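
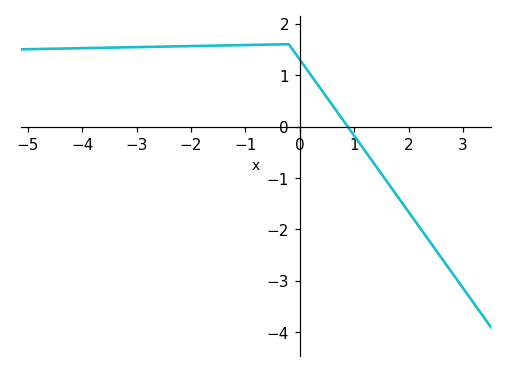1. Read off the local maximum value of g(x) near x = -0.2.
1.6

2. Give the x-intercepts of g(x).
0.8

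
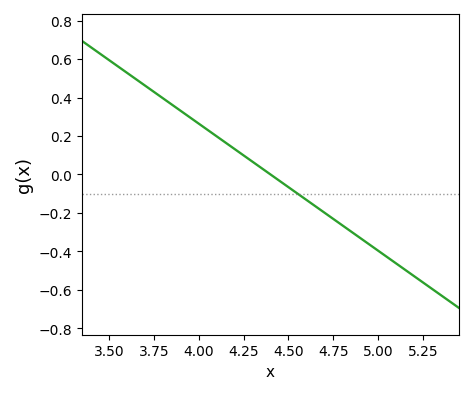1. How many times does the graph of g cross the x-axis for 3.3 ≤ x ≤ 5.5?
1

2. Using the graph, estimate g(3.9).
0.34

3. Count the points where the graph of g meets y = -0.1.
1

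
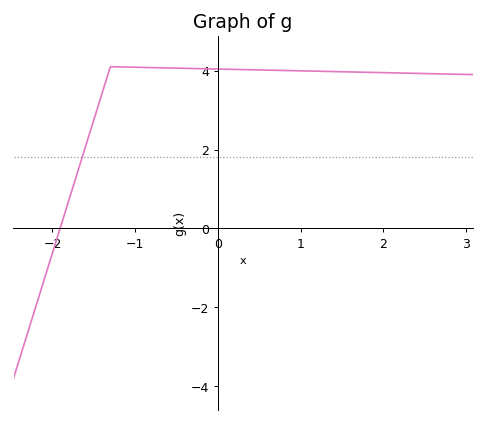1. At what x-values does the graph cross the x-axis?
-1.9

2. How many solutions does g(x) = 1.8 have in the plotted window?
1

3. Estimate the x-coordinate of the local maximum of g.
-1.3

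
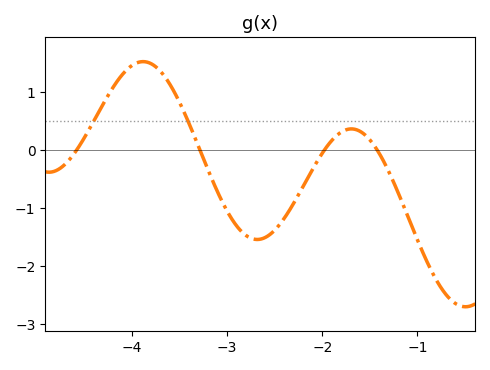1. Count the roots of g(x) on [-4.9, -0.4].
4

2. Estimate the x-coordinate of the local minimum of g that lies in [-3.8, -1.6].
-2.7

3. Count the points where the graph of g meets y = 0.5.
2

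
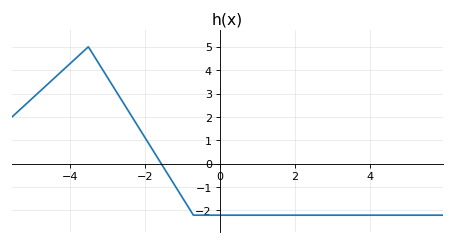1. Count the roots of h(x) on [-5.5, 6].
1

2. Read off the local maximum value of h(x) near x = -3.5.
5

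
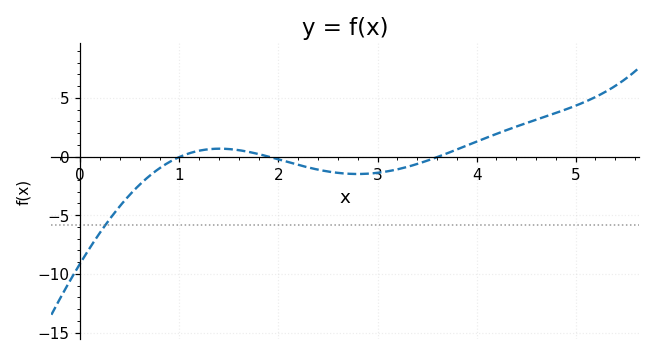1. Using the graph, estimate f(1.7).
0.4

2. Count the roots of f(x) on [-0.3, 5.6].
3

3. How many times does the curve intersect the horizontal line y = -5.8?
1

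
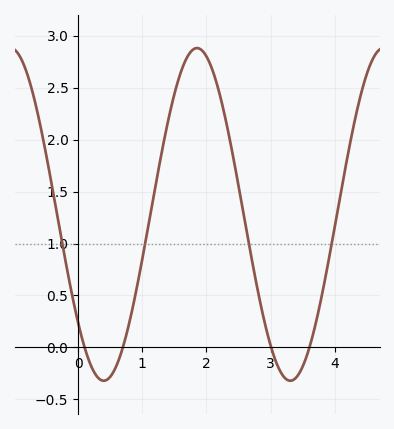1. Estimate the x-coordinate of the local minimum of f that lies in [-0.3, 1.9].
0.4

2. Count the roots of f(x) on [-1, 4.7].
4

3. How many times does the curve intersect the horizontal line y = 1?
4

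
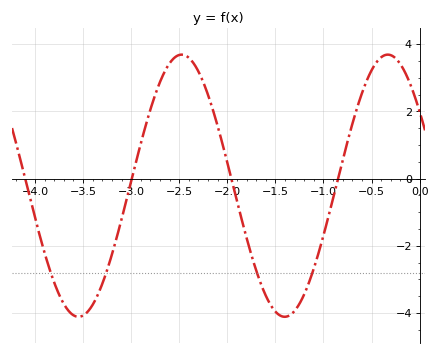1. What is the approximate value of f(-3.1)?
-1.2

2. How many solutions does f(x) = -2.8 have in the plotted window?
4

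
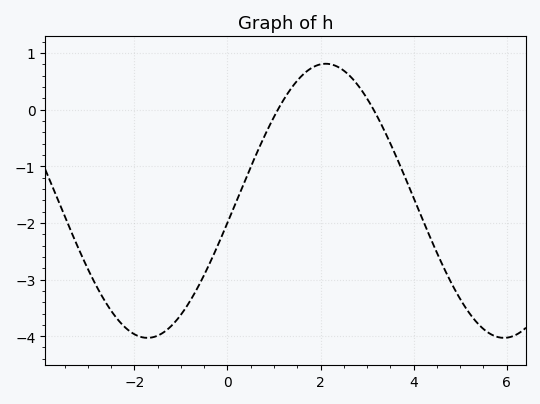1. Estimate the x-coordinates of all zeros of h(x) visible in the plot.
1.08, 3.14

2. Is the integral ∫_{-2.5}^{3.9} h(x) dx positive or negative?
negative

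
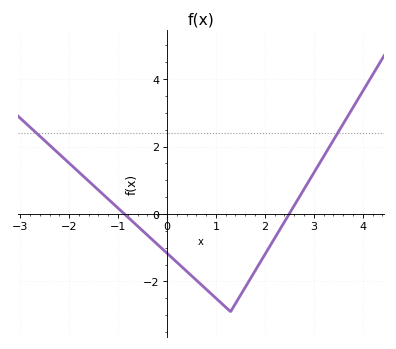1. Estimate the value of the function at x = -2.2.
1.8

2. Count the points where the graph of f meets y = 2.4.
2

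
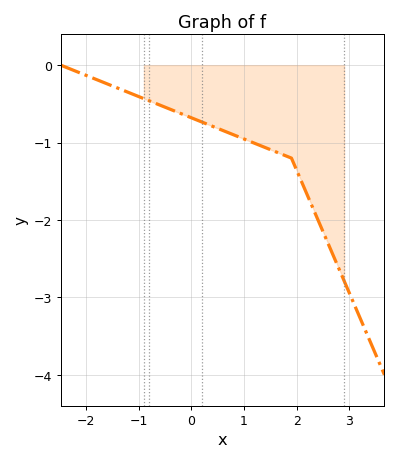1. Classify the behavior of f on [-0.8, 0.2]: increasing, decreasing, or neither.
decreasing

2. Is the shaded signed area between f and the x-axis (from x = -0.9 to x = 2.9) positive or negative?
negative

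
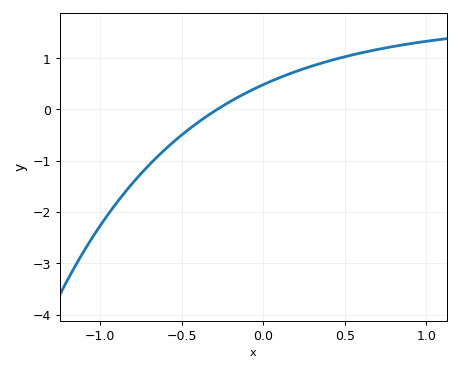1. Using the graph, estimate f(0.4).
0.939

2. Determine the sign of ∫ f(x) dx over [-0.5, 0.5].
positive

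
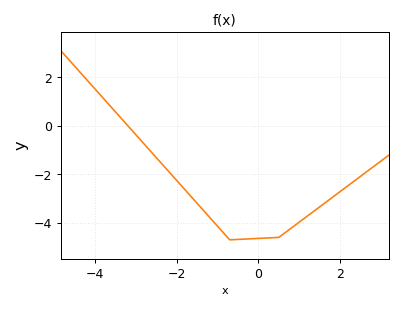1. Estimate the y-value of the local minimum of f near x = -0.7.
-4.7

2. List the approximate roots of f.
-3.19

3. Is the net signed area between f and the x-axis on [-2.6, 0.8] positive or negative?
negative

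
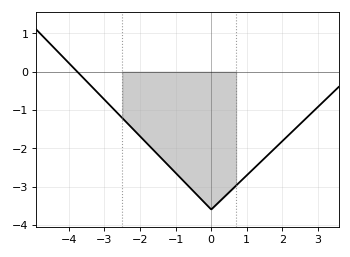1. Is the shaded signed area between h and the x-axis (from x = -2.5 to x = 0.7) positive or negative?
negative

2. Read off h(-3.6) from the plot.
-0.2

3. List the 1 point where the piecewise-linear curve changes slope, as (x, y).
(0, -3.6)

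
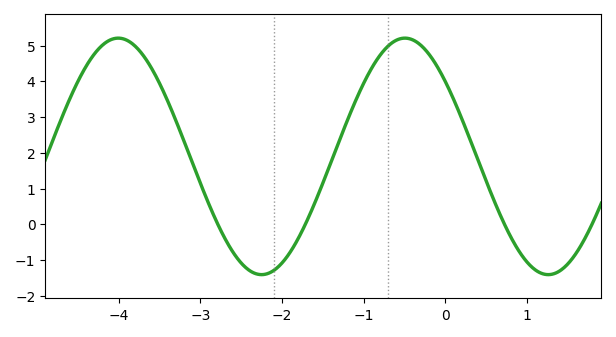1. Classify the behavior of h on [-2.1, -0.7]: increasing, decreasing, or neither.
increasing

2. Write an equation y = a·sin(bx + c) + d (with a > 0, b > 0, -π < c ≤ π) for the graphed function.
y = 3.31sin(1.8x + 2.5) + 1.9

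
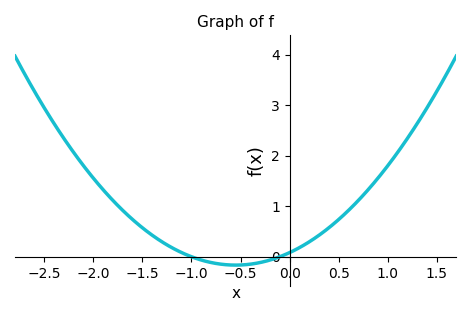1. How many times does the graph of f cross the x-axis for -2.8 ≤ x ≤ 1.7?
2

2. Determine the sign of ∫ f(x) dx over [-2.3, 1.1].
positive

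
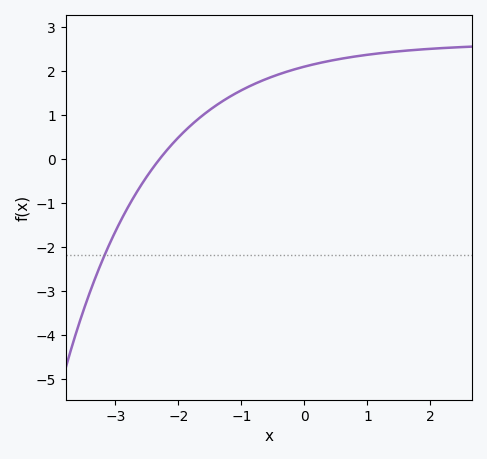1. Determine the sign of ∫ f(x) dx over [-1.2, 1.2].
positive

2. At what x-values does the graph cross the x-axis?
-2.3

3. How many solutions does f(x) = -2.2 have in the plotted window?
1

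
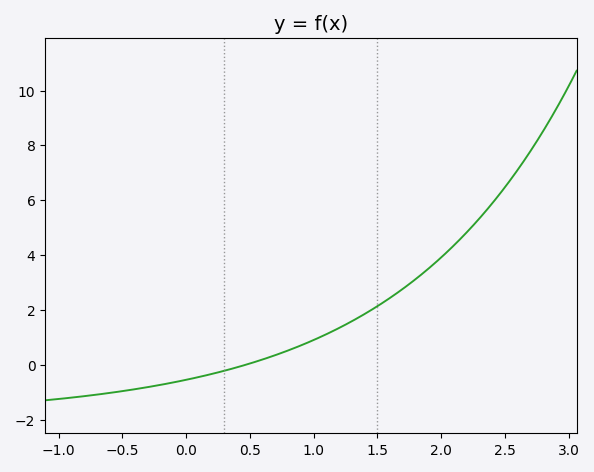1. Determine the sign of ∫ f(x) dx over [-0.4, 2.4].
positive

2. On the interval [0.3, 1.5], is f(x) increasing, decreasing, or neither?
increasing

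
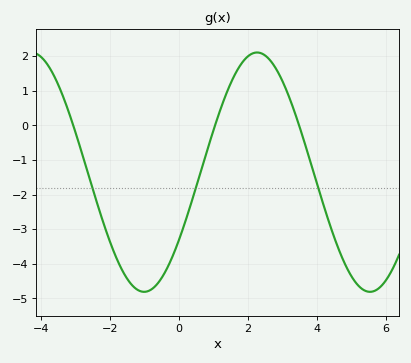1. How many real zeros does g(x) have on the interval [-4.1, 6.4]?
3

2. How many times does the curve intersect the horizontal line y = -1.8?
3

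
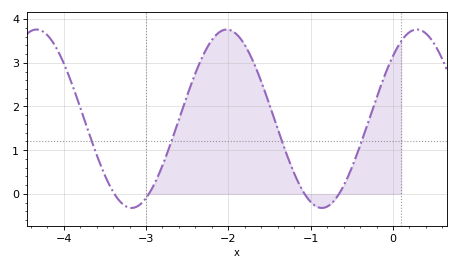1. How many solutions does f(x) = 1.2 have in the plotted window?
4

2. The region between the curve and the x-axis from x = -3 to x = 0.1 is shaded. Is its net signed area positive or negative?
positive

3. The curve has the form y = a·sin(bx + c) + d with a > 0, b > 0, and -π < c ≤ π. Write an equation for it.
y = 2.04sin(2.7x + 0.78) + 1.72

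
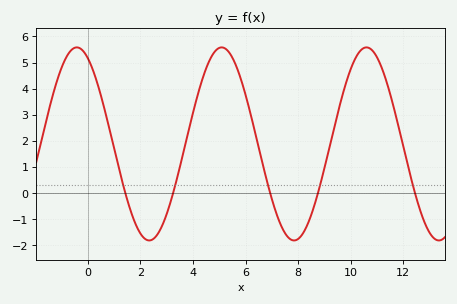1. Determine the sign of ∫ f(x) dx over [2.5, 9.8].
positive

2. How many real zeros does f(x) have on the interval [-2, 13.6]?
5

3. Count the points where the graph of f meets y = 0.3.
5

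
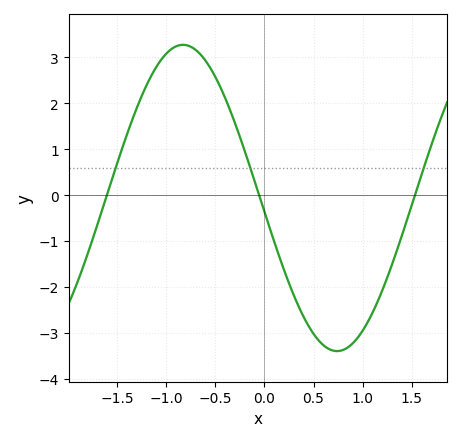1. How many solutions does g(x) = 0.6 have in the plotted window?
3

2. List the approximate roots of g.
-1.61, -0.054, 1.53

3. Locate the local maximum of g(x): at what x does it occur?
-0.83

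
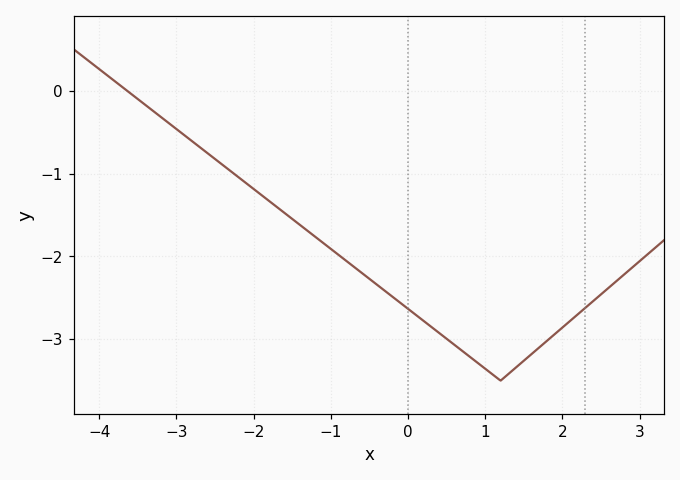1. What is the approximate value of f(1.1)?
-3.43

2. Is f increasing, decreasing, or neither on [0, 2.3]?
neither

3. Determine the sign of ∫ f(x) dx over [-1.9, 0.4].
negative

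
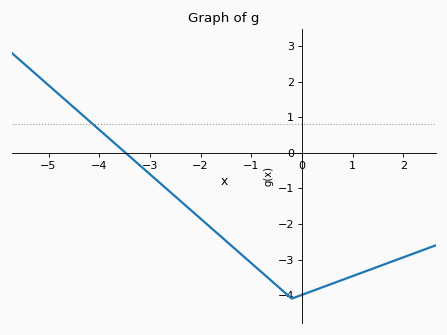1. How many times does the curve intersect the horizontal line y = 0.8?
1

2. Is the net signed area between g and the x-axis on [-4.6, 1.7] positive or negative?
negative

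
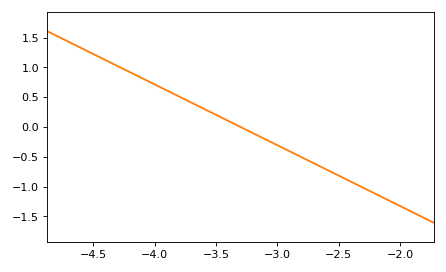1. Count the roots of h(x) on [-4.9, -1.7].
1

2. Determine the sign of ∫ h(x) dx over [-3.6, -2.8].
negative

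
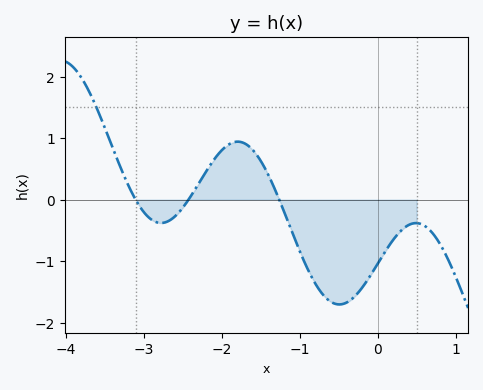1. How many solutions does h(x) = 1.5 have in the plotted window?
1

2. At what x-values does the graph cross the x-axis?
-3.1, -2.4, -1.3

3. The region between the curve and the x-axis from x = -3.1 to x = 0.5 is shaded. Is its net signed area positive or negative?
negative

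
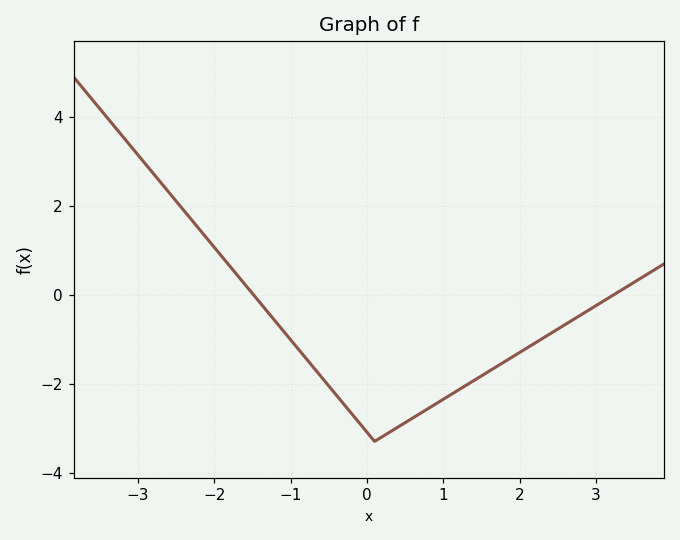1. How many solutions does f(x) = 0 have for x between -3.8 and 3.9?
2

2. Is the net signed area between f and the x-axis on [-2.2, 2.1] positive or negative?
negative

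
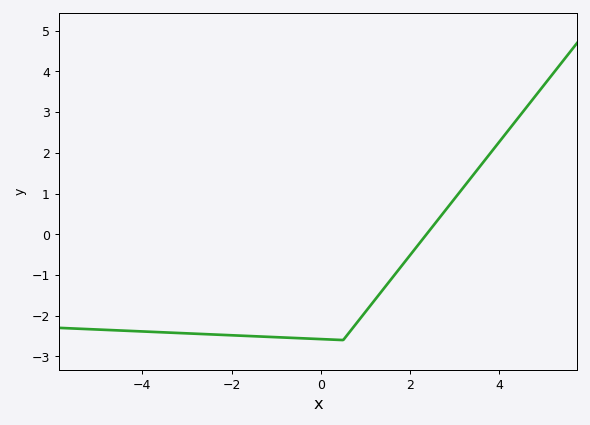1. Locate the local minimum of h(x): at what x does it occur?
0.495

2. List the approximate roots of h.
2.37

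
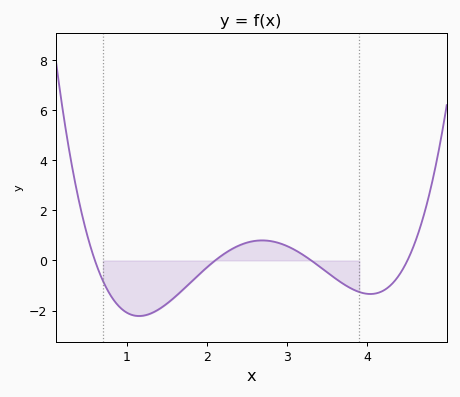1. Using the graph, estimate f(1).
-2.09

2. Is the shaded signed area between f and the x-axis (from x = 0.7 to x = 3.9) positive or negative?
negative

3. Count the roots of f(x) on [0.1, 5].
4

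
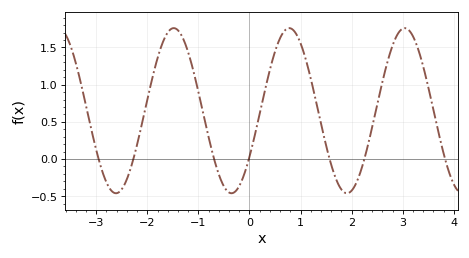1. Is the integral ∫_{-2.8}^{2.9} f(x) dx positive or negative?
positive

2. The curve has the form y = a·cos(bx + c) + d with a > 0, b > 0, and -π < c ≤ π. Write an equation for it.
y = 1.11cos(2.8x - 2.2) + 0.65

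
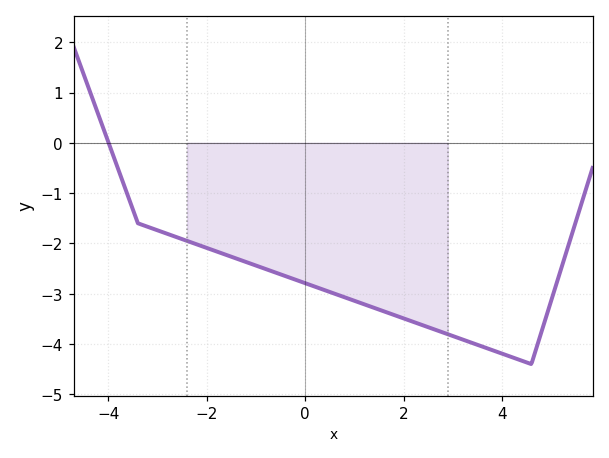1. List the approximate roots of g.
-4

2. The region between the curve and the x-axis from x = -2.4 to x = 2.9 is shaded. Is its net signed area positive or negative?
negative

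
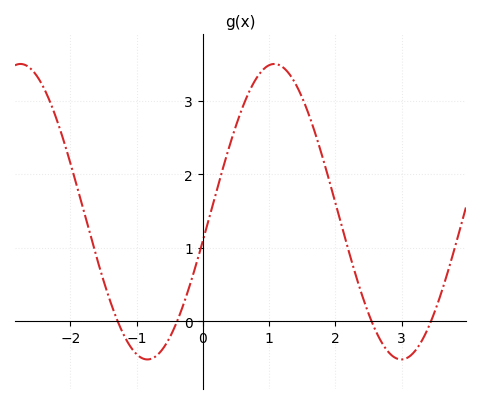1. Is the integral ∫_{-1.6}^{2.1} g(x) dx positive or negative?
positive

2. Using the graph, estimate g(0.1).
1.42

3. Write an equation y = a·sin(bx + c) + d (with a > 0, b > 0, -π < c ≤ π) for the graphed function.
y = 2.01sin(1.64x - 0.2) + 1.49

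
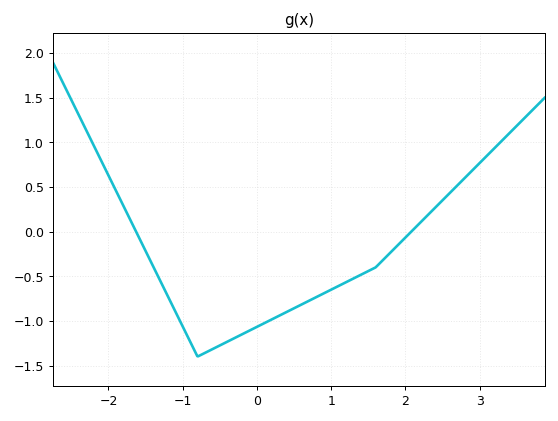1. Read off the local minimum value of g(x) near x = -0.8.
-1.4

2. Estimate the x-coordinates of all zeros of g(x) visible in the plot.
-1.63, 2.08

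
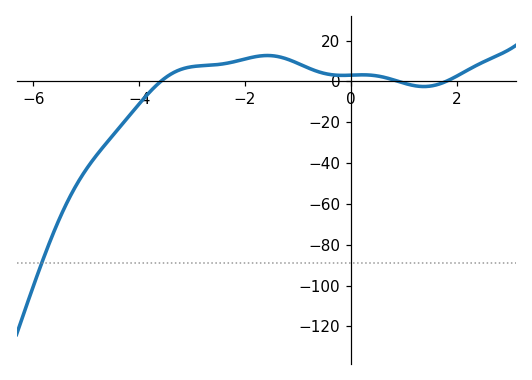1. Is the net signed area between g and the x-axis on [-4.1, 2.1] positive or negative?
positive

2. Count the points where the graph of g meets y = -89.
1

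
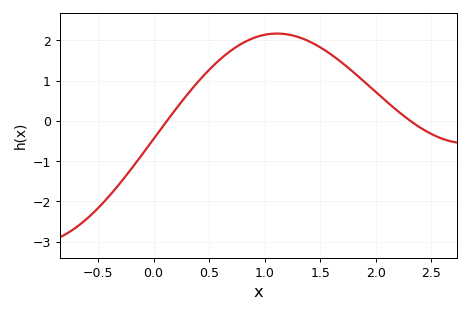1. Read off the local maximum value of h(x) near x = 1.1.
2.2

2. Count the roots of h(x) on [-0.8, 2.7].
2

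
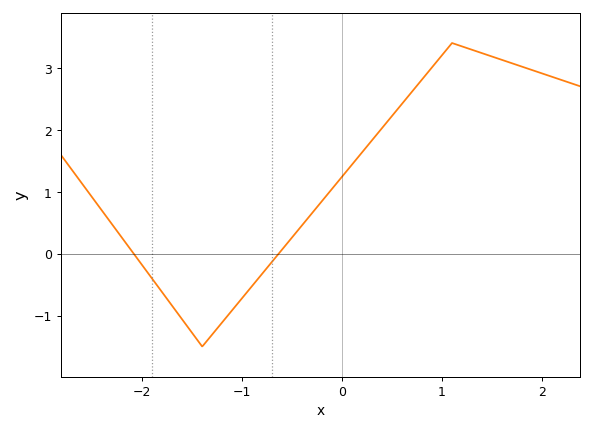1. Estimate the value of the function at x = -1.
-0.716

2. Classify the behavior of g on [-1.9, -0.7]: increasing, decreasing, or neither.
neither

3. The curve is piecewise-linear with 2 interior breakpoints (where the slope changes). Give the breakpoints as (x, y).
(-1.4, -1.5); (1.1, 3.4)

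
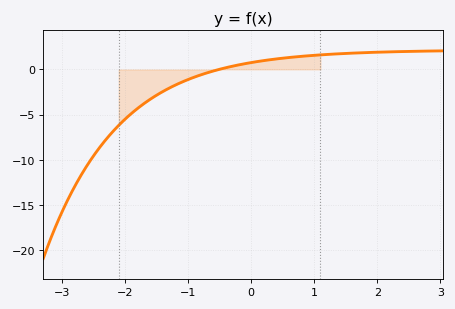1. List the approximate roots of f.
-0.51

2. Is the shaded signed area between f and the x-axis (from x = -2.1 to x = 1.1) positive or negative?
negative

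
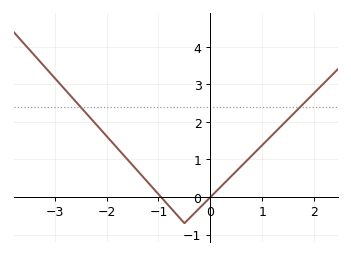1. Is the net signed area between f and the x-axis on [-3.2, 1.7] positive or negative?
positive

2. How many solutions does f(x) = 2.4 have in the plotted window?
2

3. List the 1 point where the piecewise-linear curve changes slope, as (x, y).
(-0.5, -0.7)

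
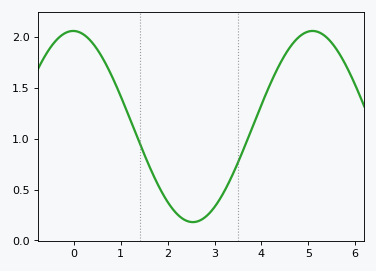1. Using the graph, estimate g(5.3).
2.03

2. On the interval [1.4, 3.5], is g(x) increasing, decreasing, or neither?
neither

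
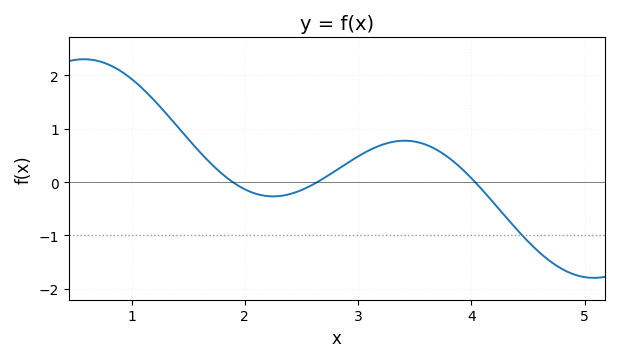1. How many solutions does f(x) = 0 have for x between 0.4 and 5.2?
3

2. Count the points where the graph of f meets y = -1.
1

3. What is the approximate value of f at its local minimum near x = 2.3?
-0.3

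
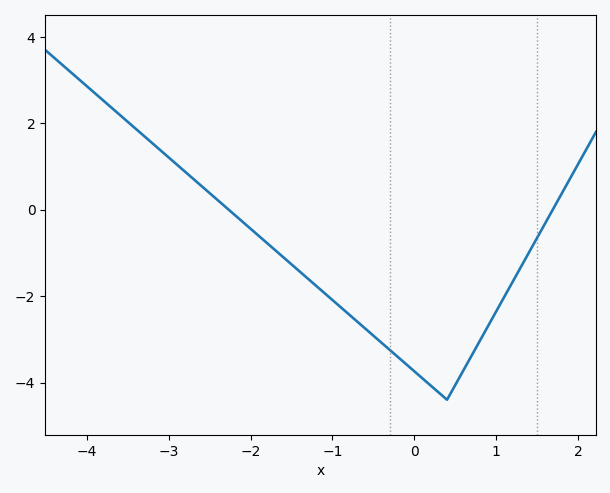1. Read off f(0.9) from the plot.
-2.6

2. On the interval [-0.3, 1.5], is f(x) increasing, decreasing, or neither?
neither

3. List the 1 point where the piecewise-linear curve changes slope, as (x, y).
(0.4, -4.4)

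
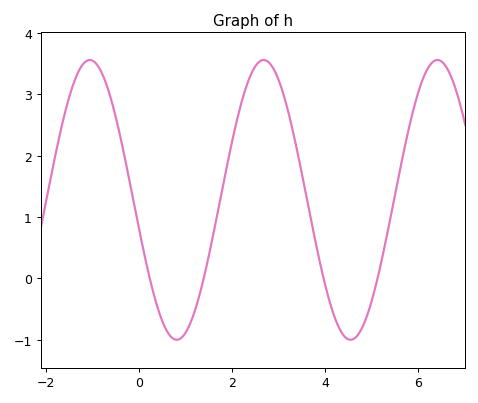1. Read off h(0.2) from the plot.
0.1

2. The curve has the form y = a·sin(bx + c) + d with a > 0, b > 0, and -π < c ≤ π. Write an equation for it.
y = 2.28sin(1.7x - 2.9) + 1.28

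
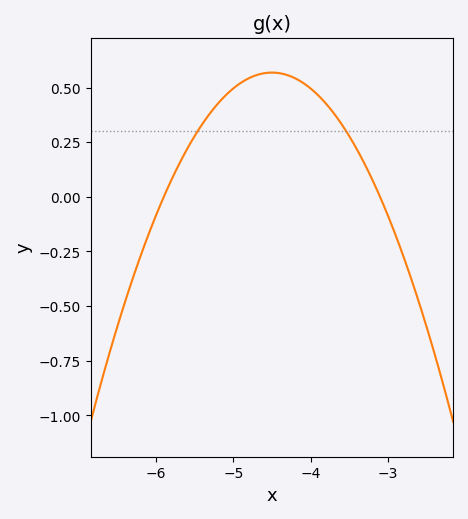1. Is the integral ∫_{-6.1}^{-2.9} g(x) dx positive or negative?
positive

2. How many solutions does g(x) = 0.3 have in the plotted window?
2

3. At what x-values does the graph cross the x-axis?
-5.9, -3.1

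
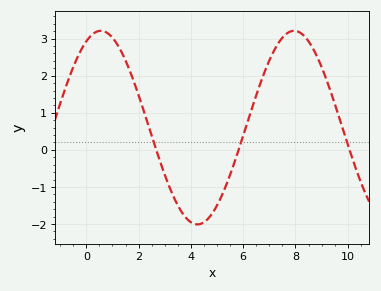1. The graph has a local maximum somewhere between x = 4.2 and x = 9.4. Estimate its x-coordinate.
8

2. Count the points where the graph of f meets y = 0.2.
3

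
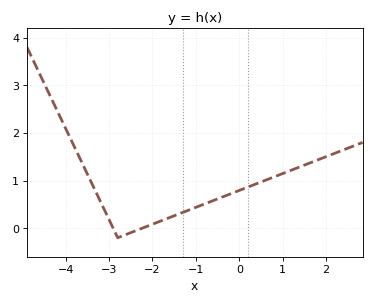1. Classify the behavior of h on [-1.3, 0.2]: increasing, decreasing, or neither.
increasing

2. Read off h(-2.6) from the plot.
-0.1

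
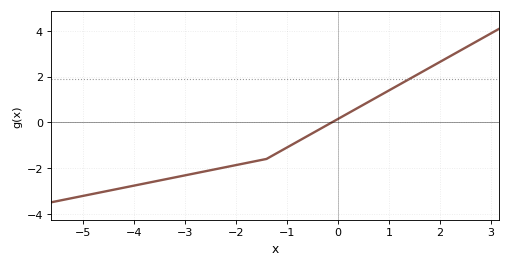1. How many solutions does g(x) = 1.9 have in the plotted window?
1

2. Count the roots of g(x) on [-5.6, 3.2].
1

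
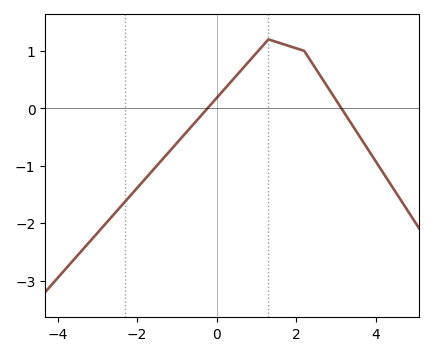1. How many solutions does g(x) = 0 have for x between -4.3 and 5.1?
2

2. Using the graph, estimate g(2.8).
0.358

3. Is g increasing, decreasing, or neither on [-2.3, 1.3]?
increasing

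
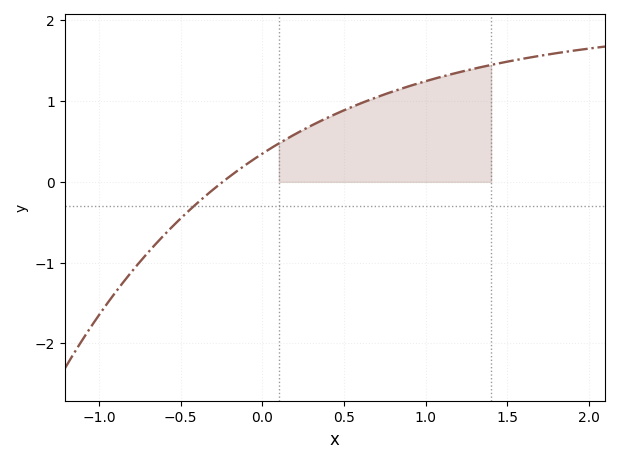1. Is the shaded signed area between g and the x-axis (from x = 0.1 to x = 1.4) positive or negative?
positive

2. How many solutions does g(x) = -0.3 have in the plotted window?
1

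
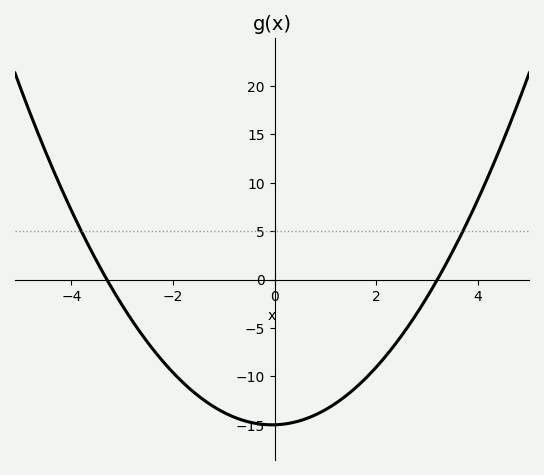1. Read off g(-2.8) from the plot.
-4.5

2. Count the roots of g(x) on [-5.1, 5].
2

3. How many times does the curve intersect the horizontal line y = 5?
2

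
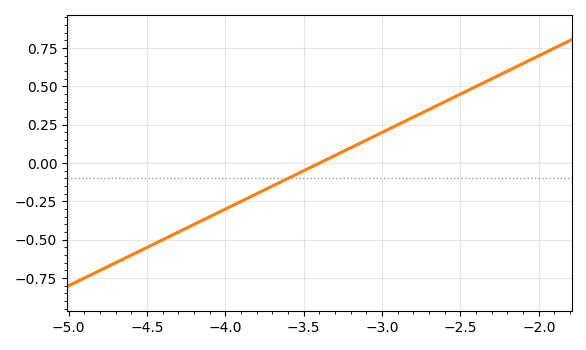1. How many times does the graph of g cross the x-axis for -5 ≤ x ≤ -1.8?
1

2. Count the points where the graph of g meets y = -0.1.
1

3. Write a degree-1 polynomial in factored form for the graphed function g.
y = 0.5(x + 3.4)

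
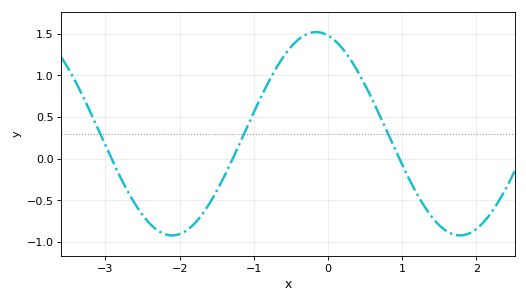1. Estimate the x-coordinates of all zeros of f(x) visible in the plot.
-2.9, -1.3, 1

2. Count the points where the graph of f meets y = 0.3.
3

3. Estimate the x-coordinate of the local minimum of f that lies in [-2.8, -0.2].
-2.1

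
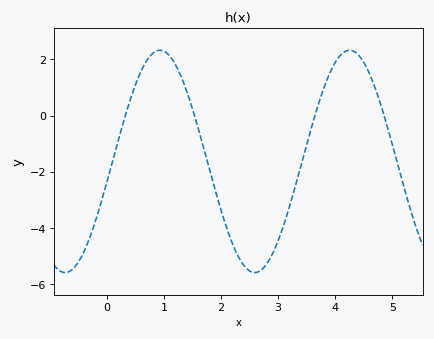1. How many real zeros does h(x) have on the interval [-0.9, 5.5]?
4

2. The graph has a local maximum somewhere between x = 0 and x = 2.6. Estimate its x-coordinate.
0.9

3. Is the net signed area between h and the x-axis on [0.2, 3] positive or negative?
negative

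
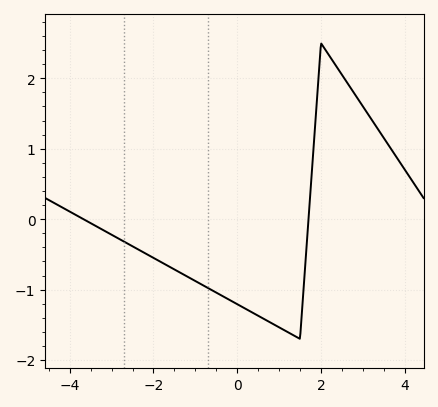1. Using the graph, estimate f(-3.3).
-0.1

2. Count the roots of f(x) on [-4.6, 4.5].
2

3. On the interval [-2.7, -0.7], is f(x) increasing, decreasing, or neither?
decreasing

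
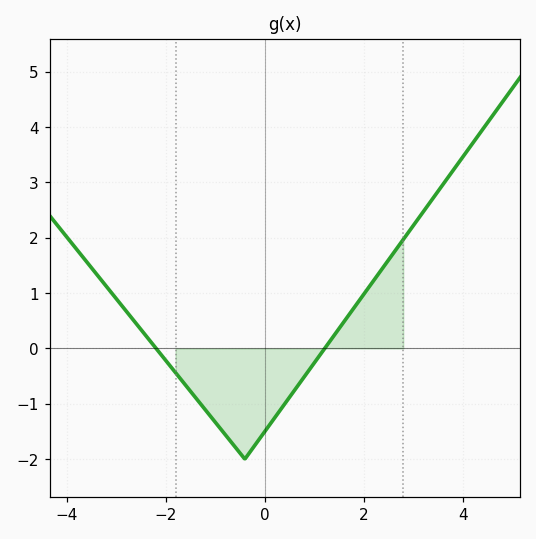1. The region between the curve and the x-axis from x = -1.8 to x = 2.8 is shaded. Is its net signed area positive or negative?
negative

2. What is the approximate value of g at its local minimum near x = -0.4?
-2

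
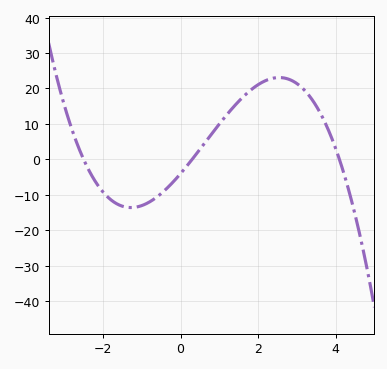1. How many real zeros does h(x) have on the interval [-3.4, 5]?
3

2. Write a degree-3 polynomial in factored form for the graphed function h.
y = -1.31(x + 2.5)(x - 0.3)(x - 4.1)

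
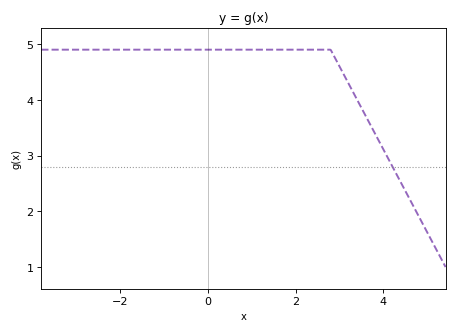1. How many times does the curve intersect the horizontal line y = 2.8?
1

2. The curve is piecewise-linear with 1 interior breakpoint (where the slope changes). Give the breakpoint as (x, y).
(2.8, 4.9)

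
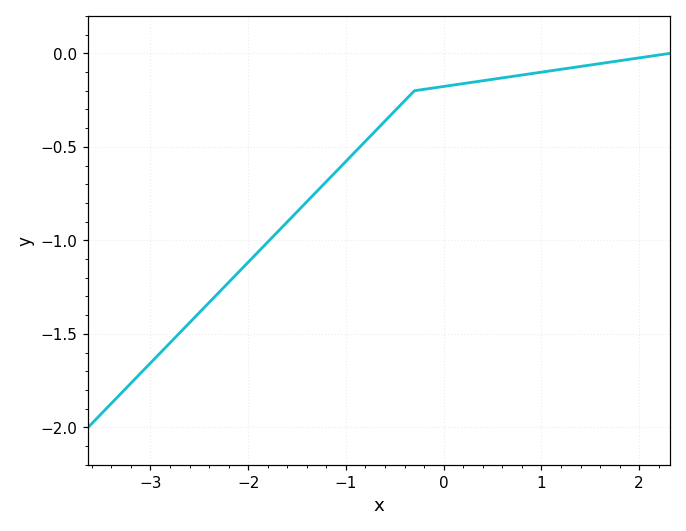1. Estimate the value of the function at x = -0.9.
-0.524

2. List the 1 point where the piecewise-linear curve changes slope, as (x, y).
(-0.3, -0.2)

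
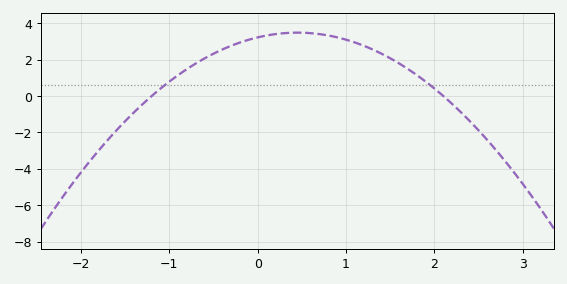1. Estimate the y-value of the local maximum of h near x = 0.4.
3.4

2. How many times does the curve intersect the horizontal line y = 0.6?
2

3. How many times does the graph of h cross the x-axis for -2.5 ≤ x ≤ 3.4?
2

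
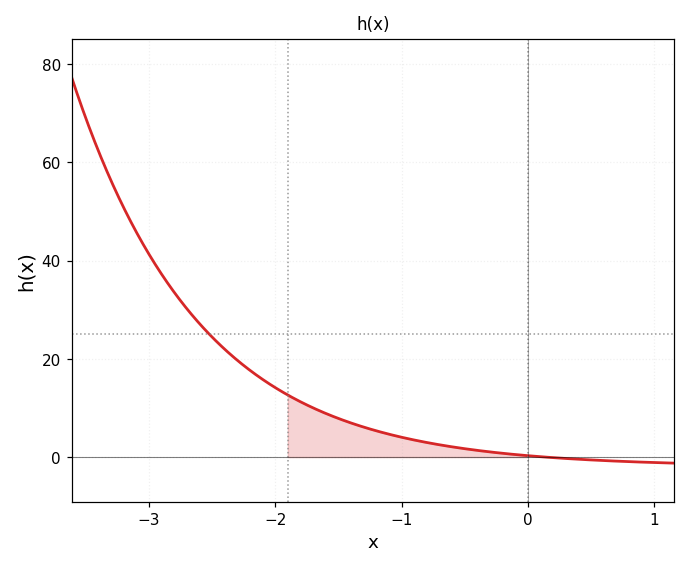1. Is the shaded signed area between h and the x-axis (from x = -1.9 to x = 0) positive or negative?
positive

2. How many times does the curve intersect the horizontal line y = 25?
1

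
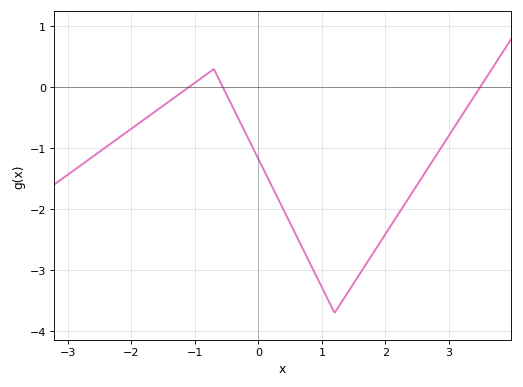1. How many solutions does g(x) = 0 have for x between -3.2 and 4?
3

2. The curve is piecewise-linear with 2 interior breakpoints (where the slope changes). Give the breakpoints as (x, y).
(-0.7, 0.3); (1.2, -3.7)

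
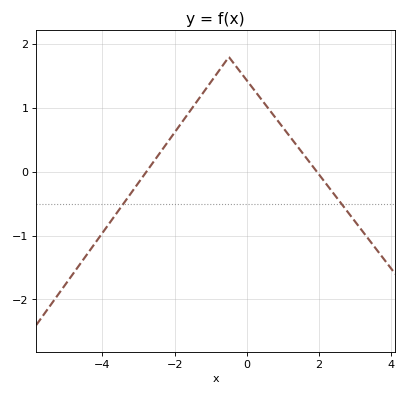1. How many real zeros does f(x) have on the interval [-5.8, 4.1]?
2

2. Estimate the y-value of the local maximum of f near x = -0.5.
1.8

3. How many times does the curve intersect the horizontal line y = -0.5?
2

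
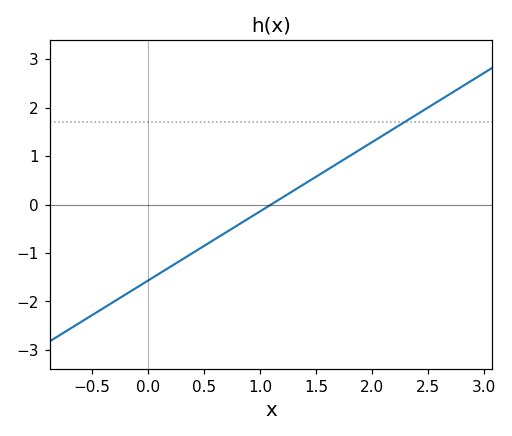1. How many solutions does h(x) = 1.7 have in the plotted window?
1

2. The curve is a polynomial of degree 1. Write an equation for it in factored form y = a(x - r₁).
y = 1.43(x - 1.1)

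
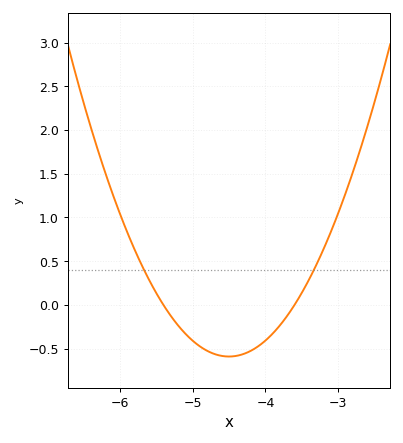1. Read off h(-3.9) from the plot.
-0.35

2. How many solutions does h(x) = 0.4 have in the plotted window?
2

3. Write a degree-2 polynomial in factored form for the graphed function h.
y = 0.73(x + 5.4)(x + 3.6)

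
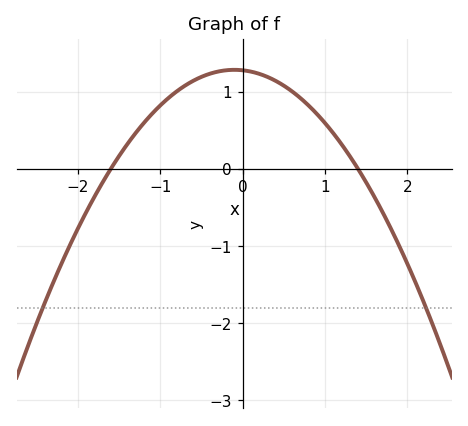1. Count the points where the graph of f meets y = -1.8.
2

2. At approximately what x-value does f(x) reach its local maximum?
-0.1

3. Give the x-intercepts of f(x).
-1.6, 1.4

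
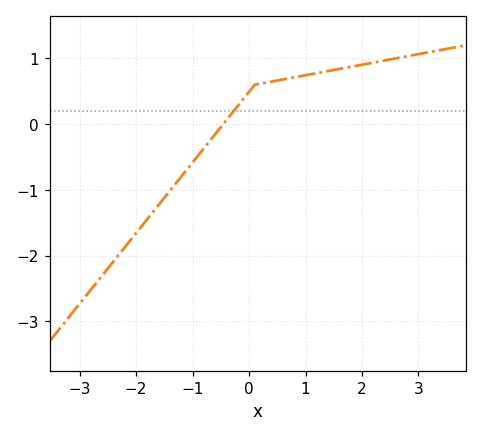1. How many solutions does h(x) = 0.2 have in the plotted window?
1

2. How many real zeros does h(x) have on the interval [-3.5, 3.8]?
1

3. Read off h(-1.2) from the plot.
-0.797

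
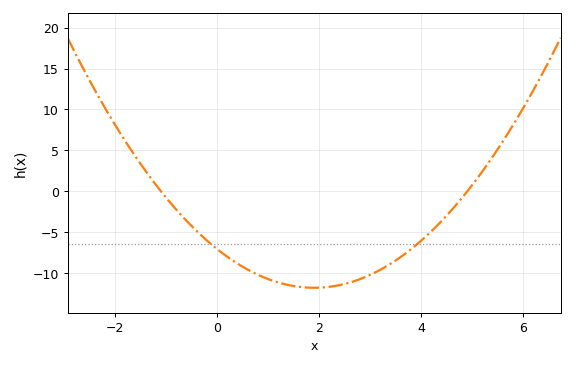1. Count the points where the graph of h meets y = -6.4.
2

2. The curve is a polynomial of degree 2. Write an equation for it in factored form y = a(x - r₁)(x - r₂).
y = 1.31(x + 1.1)(x - 4.9)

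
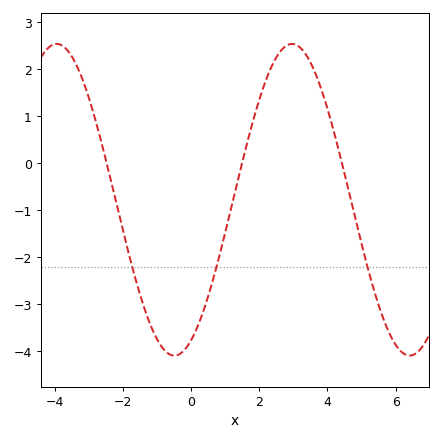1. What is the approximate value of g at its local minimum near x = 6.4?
-4.1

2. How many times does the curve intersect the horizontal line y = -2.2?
3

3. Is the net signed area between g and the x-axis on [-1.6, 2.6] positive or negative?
negative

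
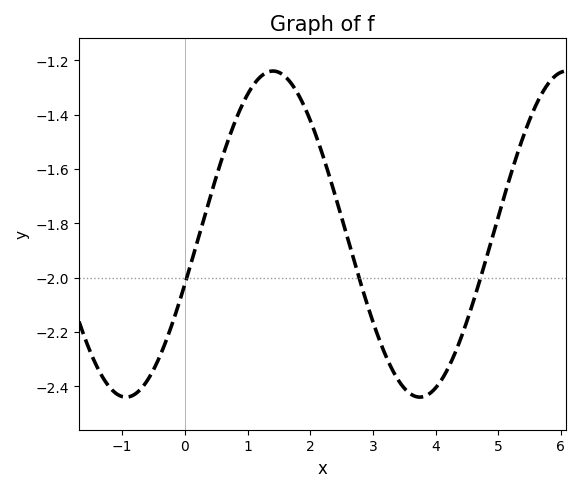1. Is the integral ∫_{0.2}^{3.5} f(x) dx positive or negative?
negative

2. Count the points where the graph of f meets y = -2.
3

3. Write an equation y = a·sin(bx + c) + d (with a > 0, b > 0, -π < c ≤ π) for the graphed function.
y = 0.6sin(1.34x - 0.312) - 1.84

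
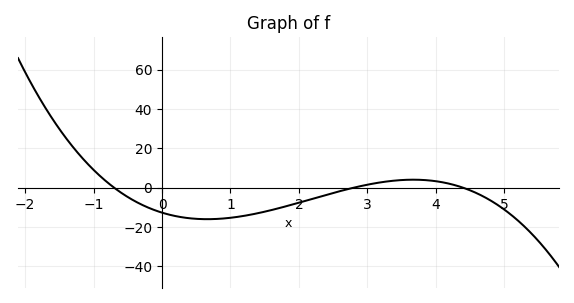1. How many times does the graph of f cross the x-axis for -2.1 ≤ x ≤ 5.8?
3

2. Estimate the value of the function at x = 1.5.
-12.2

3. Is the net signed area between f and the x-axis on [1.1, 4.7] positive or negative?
negative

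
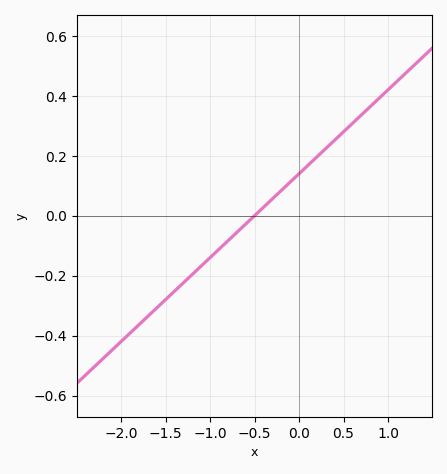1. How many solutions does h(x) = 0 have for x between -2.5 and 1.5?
1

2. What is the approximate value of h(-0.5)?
0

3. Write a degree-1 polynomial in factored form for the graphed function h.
y = 0.28(x + 0.5)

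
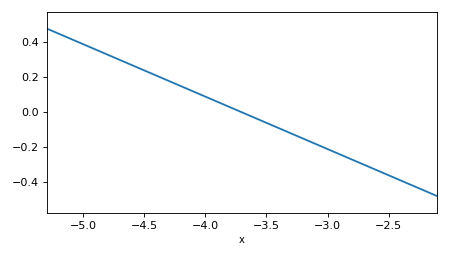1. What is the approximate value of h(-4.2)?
0.15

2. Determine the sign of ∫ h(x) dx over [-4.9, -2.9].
positive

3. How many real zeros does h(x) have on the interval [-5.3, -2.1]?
1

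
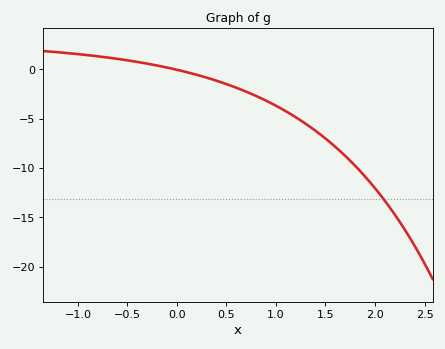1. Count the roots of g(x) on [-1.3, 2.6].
1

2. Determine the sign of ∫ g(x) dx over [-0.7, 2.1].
negative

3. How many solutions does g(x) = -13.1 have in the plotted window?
1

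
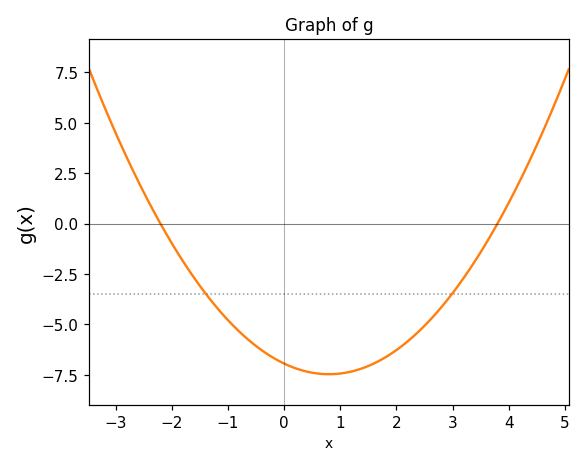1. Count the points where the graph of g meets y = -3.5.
2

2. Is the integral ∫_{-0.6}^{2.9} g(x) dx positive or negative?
negative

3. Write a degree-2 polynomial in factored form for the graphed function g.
y = 0.83(x + 2.2)(x - 3.8)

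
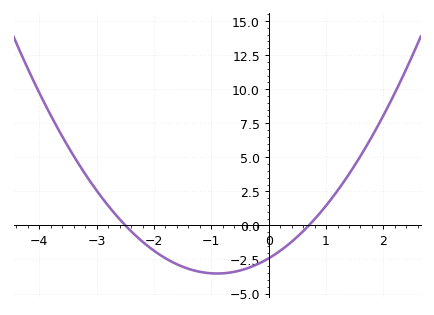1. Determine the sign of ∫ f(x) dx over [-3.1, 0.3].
negative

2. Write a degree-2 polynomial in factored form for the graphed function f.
y = 1.38(x + 2.5)(x - 0.7)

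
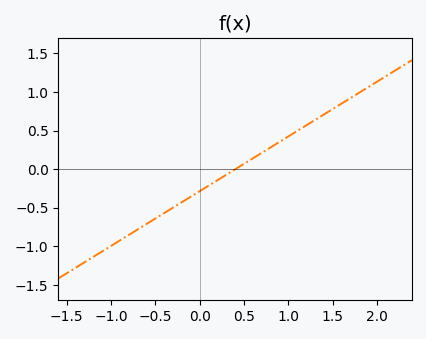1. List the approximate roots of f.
0.4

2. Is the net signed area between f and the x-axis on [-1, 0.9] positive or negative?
negative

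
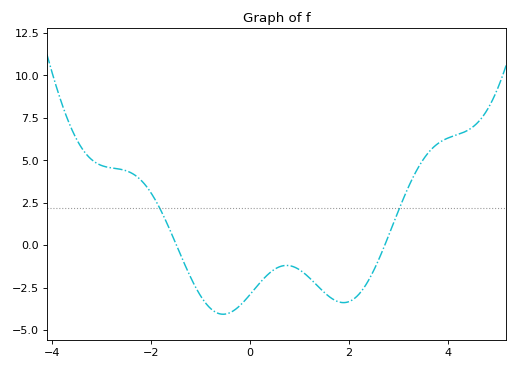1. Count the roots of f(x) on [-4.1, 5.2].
2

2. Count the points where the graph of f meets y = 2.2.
2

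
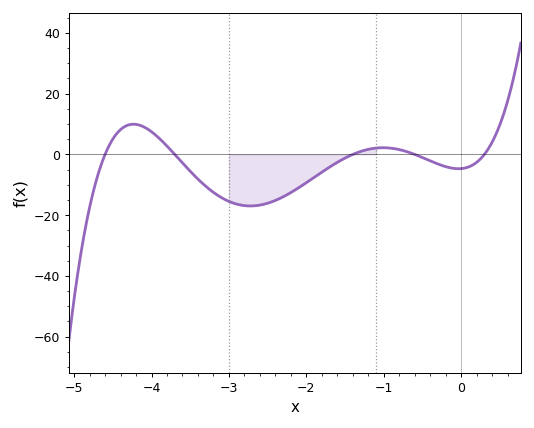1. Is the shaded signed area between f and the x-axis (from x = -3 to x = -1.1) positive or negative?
negative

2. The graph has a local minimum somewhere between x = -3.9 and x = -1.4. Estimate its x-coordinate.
-2.7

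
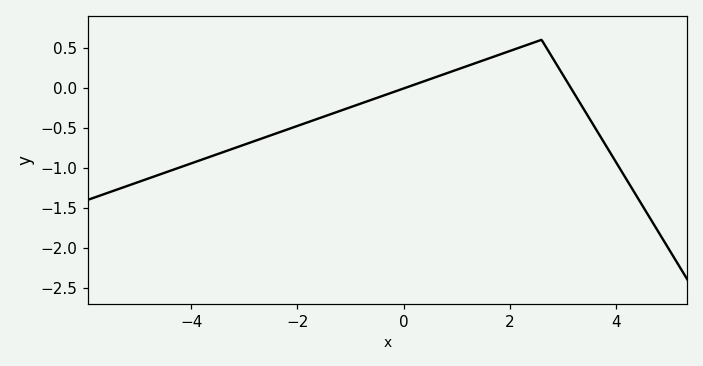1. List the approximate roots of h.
0, 3.2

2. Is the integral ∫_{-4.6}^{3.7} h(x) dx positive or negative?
negative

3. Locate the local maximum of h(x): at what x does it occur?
2.6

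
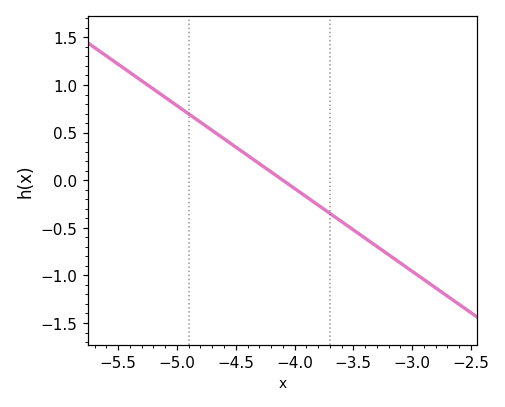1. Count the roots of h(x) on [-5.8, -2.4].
1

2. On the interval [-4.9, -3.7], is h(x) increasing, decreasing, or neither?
decreasing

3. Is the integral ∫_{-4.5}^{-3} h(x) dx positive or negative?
negative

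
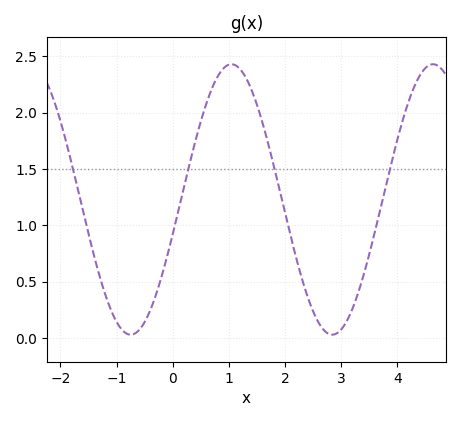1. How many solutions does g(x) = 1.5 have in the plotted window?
4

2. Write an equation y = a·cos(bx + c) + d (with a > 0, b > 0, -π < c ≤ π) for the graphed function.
y = 1.2cos(1.8x - 1.8) + 1.23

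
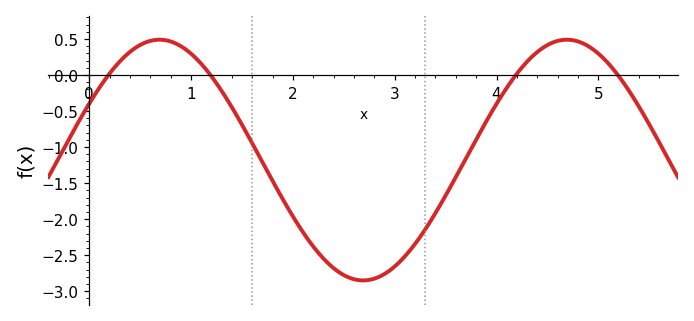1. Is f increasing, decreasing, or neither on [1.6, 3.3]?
neither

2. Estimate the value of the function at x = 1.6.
-0.946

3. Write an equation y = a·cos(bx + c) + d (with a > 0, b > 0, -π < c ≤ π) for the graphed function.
y = 1.67cos(1.57x - 1.08) - 1.18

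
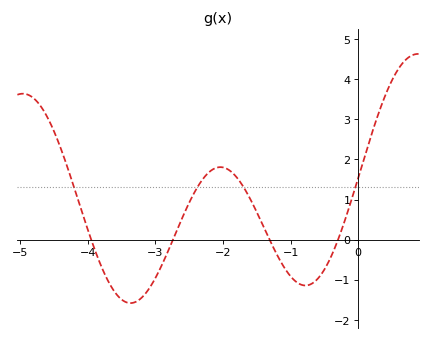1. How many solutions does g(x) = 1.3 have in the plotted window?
4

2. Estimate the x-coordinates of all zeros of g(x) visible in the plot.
-3.95, -2.74, -1.31, -0.298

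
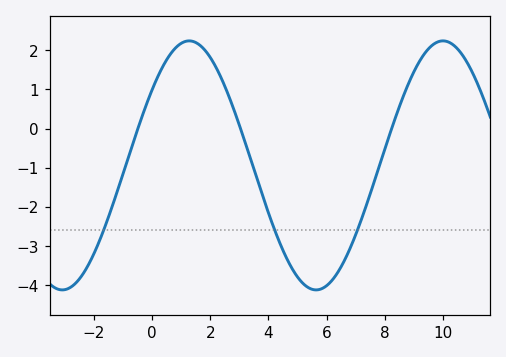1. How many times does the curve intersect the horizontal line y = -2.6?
3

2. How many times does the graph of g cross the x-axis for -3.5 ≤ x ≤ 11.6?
3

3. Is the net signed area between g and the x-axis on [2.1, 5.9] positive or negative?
negative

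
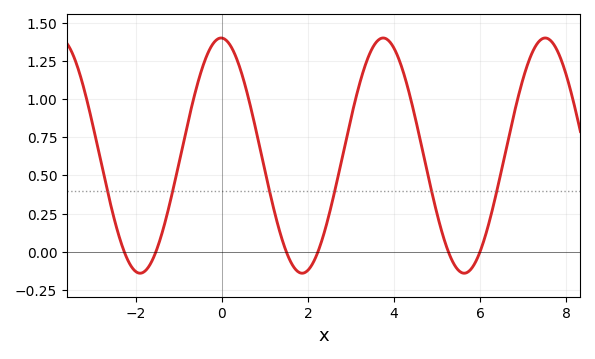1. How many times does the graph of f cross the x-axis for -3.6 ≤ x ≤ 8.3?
6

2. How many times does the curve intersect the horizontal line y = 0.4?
6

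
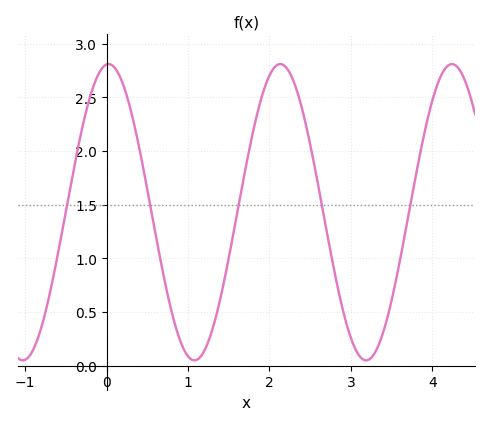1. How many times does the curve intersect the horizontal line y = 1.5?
5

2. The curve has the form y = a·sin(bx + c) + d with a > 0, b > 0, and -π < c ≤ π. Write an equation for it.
y = 1.38sin(2.98x + 1.5) + 1.43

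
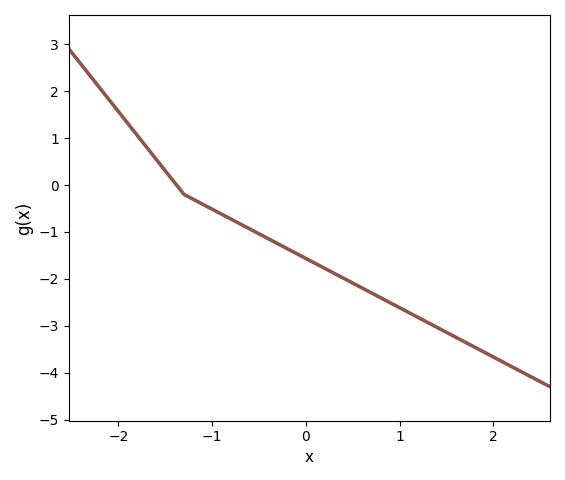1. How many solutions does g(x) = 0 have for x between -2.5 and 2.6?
1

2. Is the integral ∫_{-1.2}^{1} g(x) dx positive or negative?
negative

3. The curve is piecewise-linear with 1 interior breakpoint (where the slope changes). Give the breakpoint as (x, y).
(-1.3, -0.2)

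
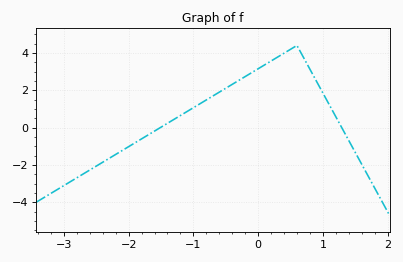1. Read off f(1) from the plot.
1.8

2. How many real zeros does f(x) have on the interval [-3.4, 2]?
2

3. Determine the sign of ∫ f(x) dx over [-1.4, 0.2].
positive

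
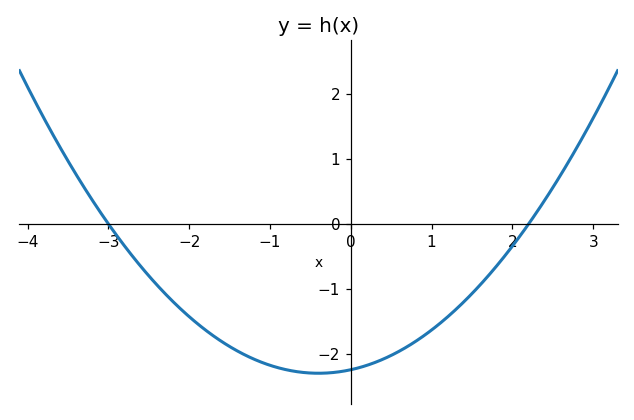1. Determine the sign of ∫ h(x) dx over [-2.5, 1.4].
negative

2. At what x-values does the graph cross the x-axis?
-3, 2.2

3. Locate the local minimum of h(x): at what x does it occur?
-0.4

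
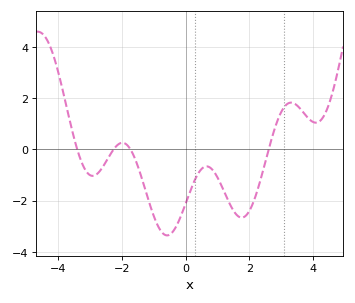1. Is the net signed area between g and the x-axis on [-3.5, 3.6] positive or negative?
negative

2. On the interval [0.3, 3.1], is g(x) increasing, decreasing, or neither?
neither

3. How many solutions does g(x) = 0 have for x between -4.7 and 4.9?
4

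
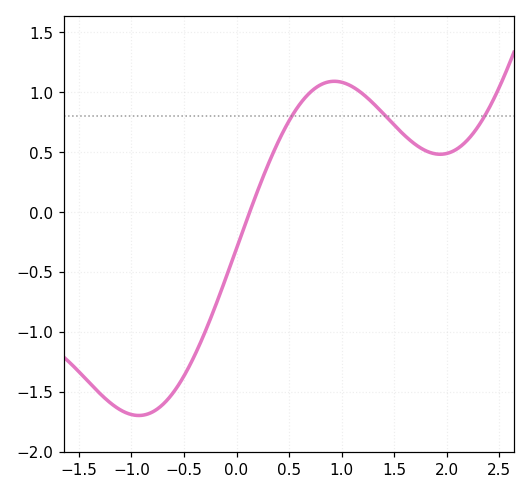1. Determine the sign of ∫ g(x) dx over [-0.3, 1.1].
positive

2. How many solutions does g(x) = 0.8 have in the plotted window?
3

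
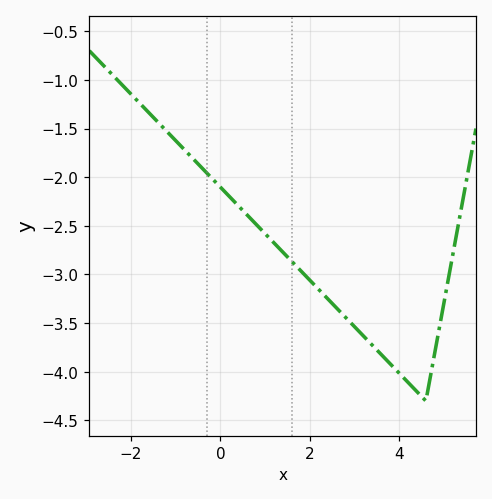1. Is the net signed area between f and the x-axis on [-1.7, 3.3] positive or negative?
negative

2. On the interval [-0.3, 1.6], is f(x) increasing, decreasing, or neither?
decreasing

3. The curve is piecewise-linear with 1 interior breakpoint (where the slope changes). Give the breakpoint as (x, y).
(4.6, -4.3)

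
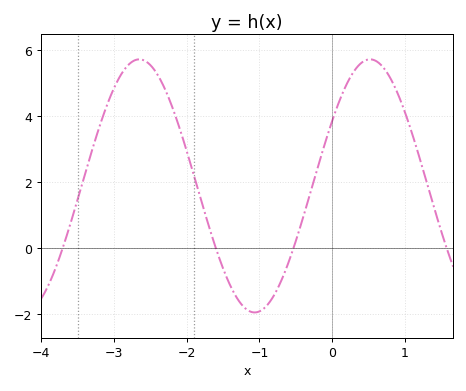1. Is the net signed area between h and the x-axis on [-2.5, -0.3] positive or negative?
positive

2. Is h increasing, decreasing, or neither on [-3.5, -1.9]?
neither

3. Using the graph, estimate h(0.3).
5.4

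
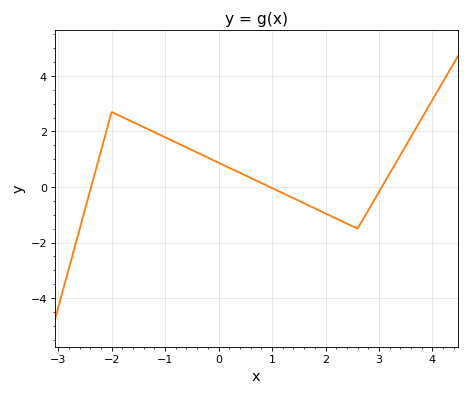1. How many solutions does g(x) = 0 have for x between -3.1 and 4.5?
3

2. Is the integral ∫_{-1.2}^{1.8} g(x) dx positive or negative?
positive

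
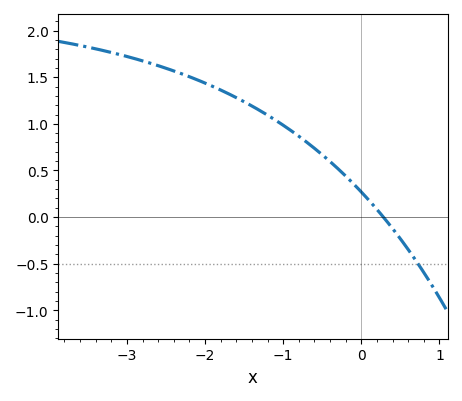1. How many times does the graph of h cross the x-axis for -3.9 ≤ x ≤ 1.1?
1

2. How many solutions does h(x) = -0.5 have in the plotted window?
1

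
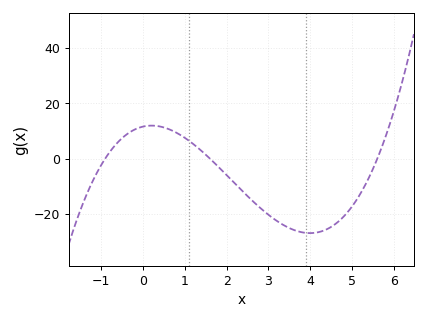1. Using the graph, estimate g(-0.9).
0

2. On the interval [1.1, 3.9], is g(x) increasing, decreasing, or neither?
decreasing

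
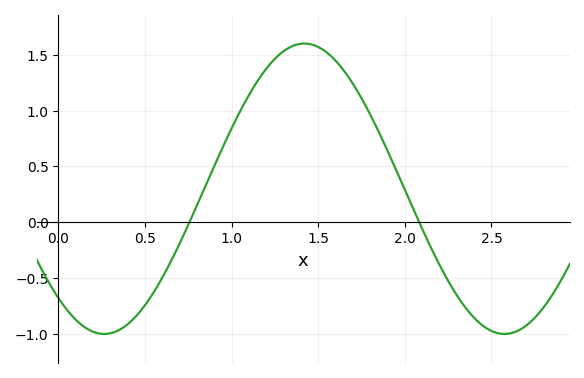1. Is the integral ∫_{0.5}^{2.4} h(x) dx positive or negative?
positive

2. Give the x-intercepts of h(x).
0.75, 2.1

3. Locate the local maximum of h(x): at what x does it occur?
1.4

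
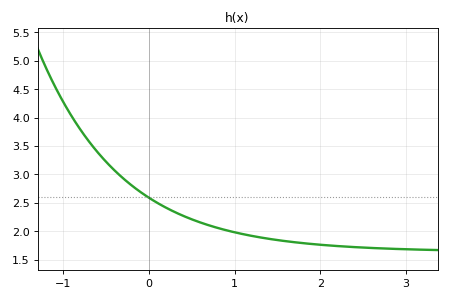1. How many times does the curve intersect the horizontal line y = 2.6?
1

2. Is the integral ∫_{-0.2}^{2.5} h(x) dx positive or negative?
positive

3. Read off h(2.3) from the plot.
1.75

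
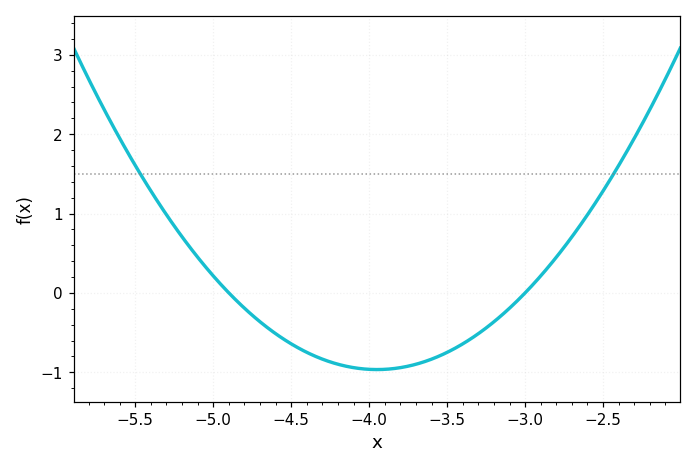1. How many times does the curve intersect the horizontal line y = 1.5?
2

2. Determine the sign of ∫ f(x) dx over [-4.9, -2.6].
negative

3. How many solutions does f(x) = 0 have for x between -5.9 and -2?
2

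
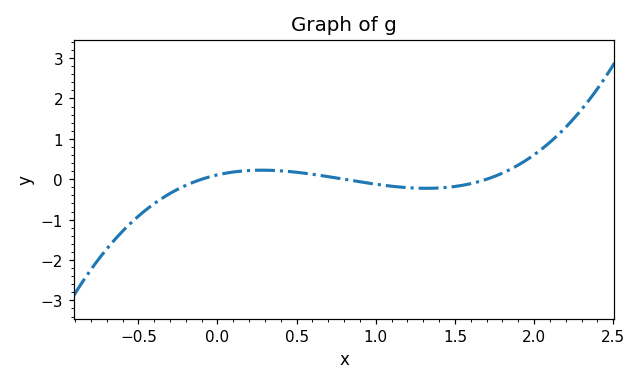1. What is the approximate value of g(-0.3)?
-0.4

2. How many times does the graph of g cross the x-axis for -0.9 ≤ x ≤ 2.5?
3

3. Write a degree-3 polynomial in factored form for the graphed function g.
y = 0.8(x + 0.1)(x - 0.8)(x - 1.7)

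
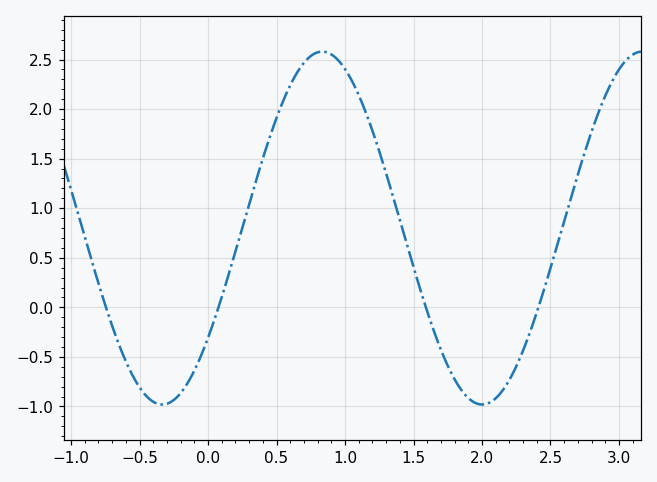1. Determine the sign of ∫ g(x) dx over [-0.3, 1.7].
positive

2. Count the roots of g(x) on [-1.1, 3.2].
4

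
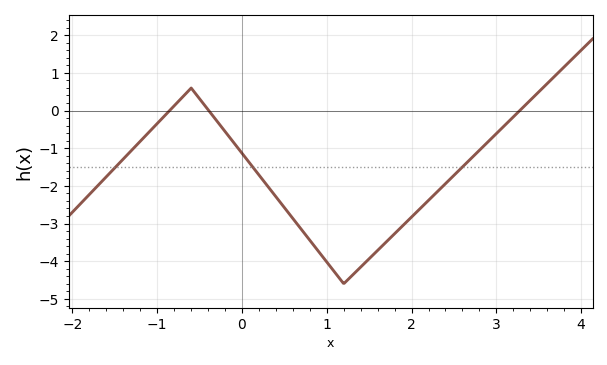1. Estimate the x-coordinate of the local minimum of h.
1.2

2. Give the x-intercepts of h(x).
-0.9, -0.4, 3.3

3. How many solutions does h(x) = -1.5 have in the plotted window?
3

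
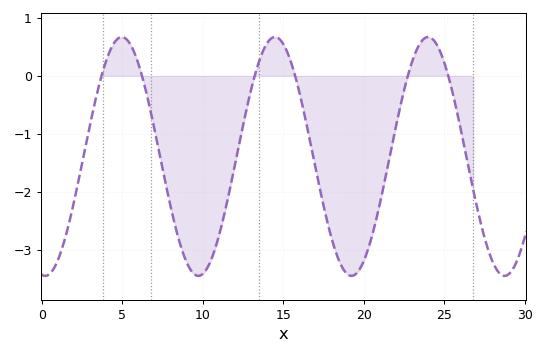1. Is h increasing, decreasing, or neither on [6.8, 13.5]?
neither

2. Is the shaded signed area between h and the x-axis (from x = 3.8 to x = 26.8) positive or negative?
negative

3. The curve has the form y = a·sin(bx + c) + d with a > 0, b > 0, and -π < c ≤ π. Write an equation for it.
y = 2.06sin(0.66x - 1.7) - 1.39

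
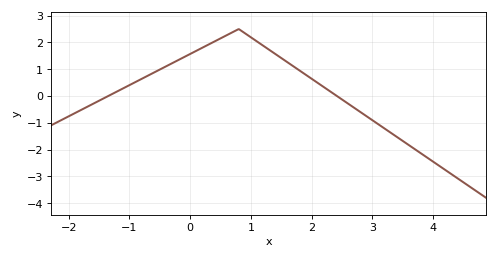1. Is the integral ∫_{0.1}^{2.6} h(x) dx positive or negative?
positive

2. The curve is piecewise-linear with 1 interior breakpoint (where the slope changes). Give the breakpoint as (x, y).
(0.8, 2.5)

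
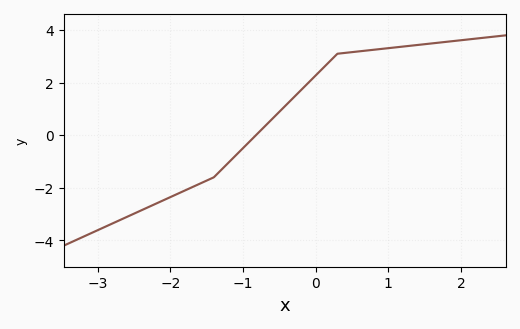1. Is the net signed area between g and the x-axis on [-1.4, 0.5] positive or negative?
positive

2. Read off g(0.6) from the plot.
3.2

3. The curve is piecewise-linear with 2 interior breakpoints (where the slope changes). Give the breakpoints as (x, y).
(-1.4, -1.6); (0.3, 3.1)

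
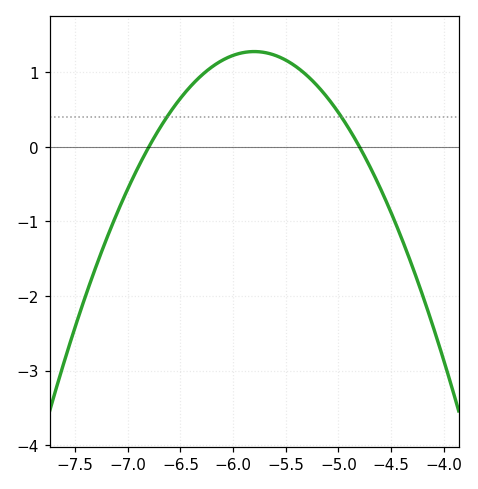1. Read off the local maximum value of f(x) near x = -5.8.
1.28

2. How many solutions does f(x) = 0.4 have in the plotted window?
2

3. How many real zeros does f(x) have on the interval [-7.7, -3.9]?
2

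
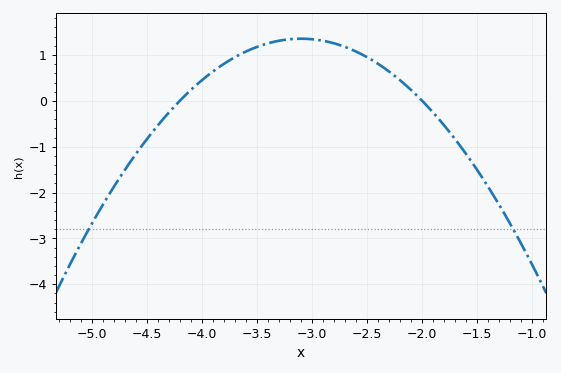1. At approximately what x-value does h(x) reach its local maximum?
-3.1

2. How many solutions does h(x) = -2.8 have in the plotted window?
2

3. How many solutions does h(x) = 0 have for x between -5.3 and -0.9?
2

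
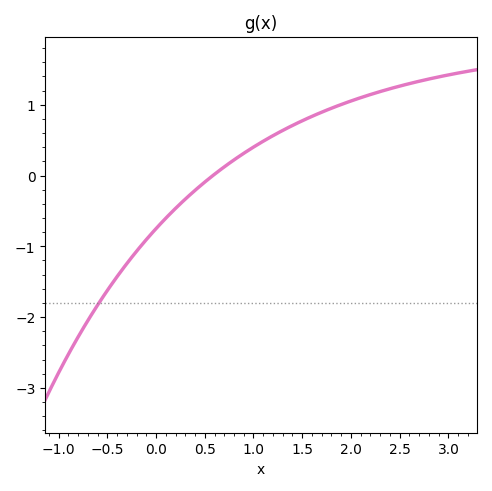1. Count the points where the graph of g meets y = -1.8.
1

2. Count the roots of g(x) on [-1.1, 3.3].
1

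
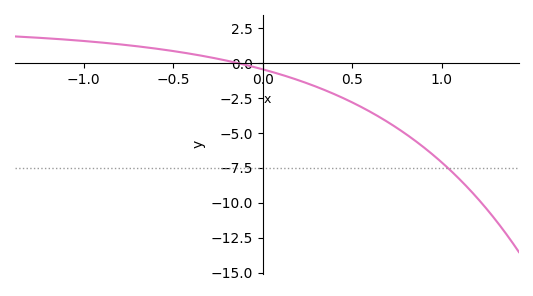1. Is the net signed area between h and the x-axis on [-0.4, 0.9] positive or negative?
negative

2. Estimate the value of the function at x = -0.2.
0.178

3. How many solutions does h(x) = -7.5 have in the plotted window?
1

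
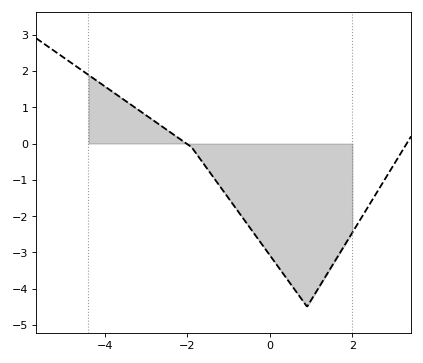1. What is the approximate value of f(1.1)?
-4.1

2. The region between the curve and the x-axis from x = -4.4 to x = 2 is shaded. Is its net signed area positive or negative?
negative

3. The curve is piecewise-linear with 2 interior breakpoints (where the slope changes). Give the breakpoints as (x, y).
(-1.9, -0.1); (0.9, -4.5)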